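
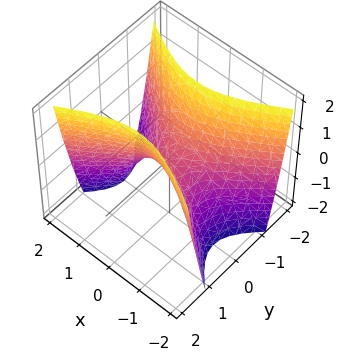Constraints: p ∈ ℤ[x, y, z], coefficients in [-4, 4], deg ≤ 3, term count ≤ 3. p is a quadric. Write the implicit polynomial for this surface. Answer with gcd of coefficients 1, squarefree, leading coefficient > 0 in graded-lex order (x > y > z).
(a) deg p = 2. A saddle surface; a quadric.
(b) Symmetries: it's symmetric under y → −y, forcing even powers of y; the x ↦ −x reflection is a symmetry, so x appears only in even powers.
(c) Checking where it meets the axes: it meets the y-axis at y = 0 (among the integer gridlines); it crosses the z-axis at the gridline z = 0; it crosses the x-axis at the gridline x = 0.
(d) Matching integer coefficients to the picture gives p.

x^2 - 2*y^2 + z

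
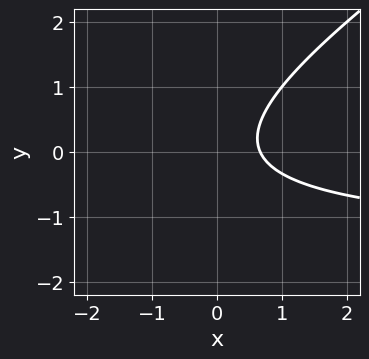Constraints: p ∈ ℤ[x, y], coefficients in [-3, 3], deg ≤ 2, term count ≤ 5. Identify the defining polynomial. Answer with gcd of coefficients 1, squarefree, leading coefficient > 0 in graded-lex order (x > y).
First, the degree is 2 — a generic line meets the curve in up to 2 points.
Then, checking where it meets the axes: it misses every integer gridline on the y-axis.
Finally, these observations pin down the coefficients.

2*x*y - 3*y^2 + 3*x - 2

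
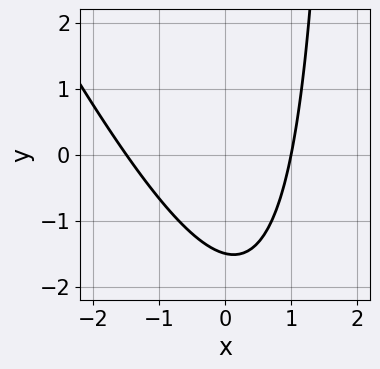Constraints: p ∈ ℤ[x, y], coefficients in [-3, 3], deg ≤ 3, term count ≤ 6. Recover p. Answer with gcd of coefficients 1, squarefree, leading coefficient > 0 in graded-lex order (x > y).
2*x^2 + x*y + x - 2*y - 3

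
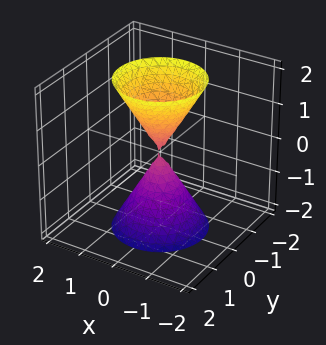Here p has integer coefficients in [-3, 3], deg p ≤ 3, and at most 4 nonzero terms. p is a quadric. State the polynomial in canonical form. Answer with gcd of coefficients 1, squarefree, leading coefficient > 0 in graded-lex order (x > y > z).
(a) I count 2 distinct pieces. They look like related sheets of one shape, so recover p as a whole.
(b) The degree is 2 — a double cone through the origin; a quadric.
(c) Symmetries: the surface is invariant under rotation about z: p = q(x² + y², z); mirror symmetry z ↦ −z ⇒ only even powers of z.
(d) Against the integer gridlines: it meets the z-axis at z = 0 (among the integer gridlines); one y-axis crossing is at y = 0; a circular section at z = -1 has radius between 0 and 1; it crosses the x-axis at the gridline x = 0.
(e) Putting this together gives p.

3*x^2 + 3*y^2 - z^2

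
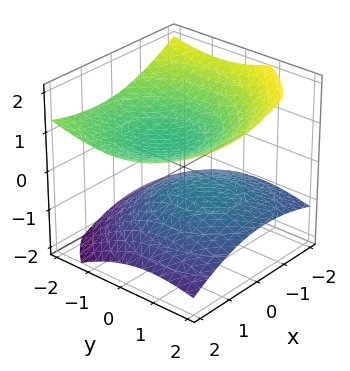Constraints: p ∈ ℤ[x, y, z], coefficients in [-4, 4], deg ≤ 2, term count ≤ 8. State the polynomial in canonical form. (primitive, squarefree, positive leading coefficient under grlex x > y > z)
x^2 - x*z + y^2 + y*z - 3*z^2 + 1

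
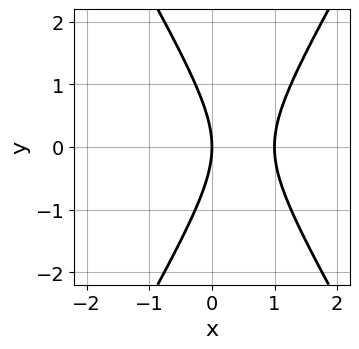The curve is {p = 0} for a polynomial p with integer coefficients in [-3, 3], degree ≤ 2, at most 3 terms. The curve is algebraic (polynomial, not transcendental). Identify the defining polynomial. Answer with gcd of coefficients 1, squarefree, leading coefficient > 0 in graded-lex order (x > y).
3*x^2 - y^2 - 3*x

1. deg p = 2. The shape is more complex than any degree-1 curve.
2. Symmetries: the y ↦ −y reflection is a symmetry, so y appears only in even powers.
3. From the axis intercepts and sections: the x-axis gridline crossings are at x ∈ {0, 1}; one y-axis crossing is at y = 0.
4. Matching integer coefficients to the picture gives p.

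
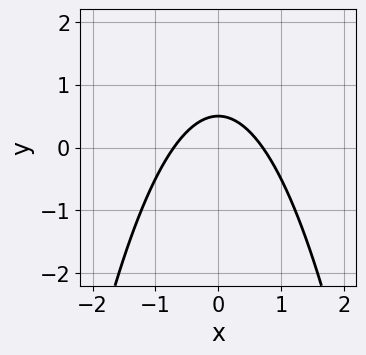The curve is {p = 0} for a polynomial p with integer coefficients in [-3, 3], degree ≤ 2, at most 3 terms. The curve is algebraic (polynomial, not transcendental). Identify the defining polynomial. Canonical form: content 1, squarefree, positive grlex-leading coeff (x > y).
2*x^2 + 2*y - 1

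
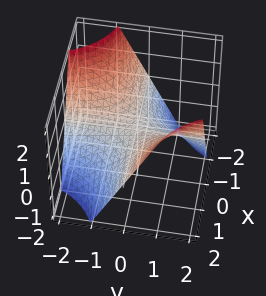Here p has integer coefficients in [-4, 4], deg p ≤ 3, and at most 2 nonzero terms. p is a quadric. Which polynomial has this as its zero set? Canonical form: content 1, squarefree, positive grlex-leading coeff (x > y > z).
Degree: a saddle surface; a quadric, so deg p = 2.
Observable constraints: one z-axis crossing is at z = 0; every point of the x-axis in the box is on the surface; the visible y-axis segment lies entirely on the surface.
These observations pin down the coefficients.

x*y - z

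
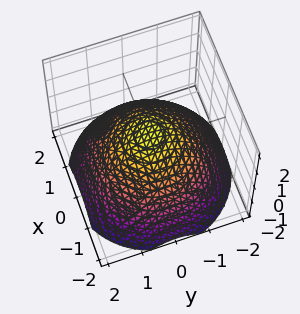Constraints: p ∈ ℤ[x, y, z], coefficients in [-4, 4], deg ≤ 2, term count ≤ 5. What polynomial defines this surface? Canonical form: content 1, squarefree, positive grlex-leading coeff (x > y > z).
1. deg p = 2. The shape is more complex than any degree-1 surface.
2. Symmetry: the z-axis is an axis of rotation, so x and y enter only as x² + y².
3. Against the integer gridlines: among the integer gridlines, it crosses the x-axis at x ∈ {-1, 1}; the y-axis gridline crossings are at y ∈ {-1, 1}; a circular section at z = -1 has radius between 1 and 2.
4. These observations pin down the coefficients.

x^2 + y^2 + 2*z - 1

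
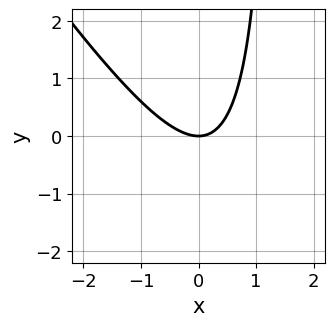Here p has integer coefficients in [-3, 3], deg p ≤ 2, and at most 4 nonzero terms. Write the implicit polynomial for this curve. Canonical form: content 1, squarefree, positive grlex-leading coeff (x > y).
The degree is 2 — a generic line meets the curve in up to 2 points.
Against the integer gridlines: it meets the x-axis at x = 0 (among the integer gridlines); it crosses the y-axis at the gridline y = 0.
Solving for integer coefficients yields p as stated.

3*x^2 + 2*x*y - 3*y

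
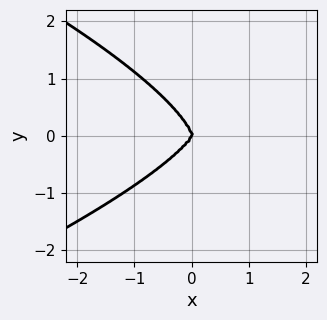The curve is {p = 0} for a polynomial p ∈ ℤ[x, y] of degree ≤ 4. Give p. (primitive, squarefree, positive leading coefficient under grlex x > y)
(a) deg p = 4. A generic line meets the curve in up to 4 points.
(b) Against the integer gridlines: it crosses the y-axis at the gridline y = 0; it crosses the x-axis at the gridline x = 0.
(c) Fitting integer coefficients to these (and the overall shape) gives p.

2*y^4 + 2*x^3 - x^2*y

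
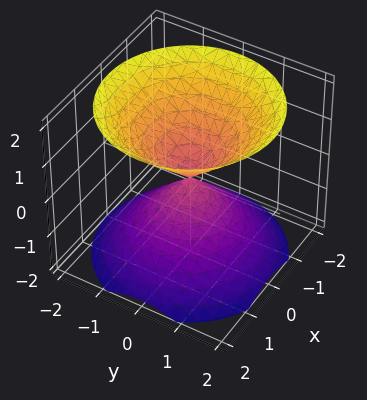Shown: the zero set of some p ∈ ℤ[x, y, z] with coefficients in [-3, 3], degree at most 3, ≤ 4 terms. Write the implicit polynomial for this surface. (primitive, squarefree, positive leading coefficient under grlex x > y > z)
x^2 + y^2 - z^2

1. I count 2 distinct pieces.
2. The degree is 2 — a double cone through the origin; a quadric.
3. Symmetries: mirror symmetry z ↦ −z ⇒ only even powers of z; rotational symmetry about the z-axis ⇒ p depends on x, y only through x² + y².
4. Observable constraints: it crosses the x-axis at the gridline x = 0; a circular section at z = -1 has radius exactly 1; it meets the y-axis at y = 0 (among the integer gridlines); it meets the z-axis at z = 0 (among the integer gridlines).
5. Fitting integer coefficients to these (and the overall shape) gives p.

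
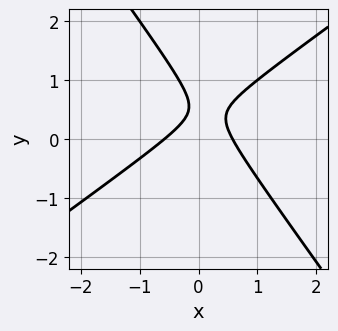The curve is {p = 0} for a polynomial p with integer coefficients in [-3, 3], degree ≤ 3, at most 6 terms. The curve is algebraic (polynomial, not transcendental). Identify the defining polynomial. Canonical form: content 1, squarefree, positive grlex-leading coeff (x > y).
First, deg p = 2.
Then, checking where it meets the axes: it misses every integer gridline on the y-axis.
Finally, together with the visible shape, these determine p as stated.

3*x^2 - 2*x*y - 3*y^2 + 3*y - 1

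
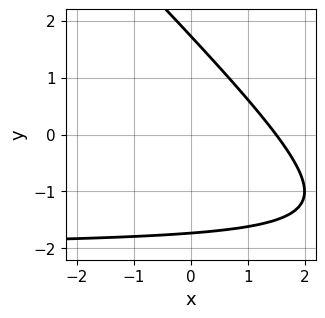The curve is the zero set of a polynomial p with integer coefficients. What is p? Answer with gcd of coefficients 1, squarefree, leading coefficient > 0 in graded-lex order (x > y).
x*y + y^2 + 2*x - 3

First, the degree is 2 — a generic line meets the curve in up to 2 points.
Finally, putting this together gives p.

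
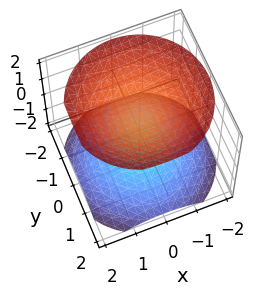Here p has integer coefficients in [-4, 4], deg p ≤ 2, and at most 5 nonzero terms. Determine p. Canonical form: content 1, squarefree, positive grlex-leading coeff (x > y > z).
(a) The picture has 2 separate pieces.
(b) The degree is 2 — two separate bowl-shaped sheets opening away from each other; a quadric.
(c) Symmetries: it's symmetric under z → −z, forcing even powers of z; the z-axis is an axis of rotation, so x and y enter only as x² + y².
(d) Observable constraints: the surface avoids every integer y-axis point in the box; the surface avoids every integer x-axis point in the box.
(e) Putting this together gives p.

2*x^2 + 2*y^2 - 3*z^2 + 3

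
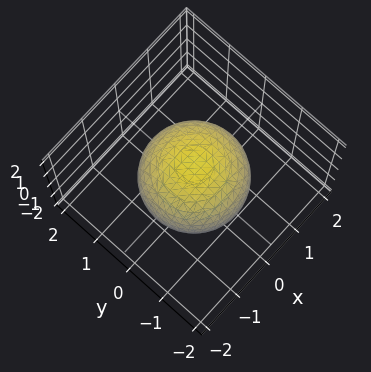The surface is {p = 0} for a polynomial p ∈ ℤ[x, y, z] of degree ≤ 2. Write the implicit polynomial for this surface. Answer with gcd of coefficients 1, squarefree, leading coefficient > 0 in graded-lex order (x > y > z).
Degree: no degree-1 surface has this shape, so deg p = 2.
Symmetries: rotational symmetry about the z-axis ⇒ p depends on x, y only through x² + y².
Against the integer gridlines: a circular section at z = -1 has radius between 0 and 1.
Together with the visible shape, these determine p as stated.

2*x^2 + 2*y^2 + 2*z^2 - 3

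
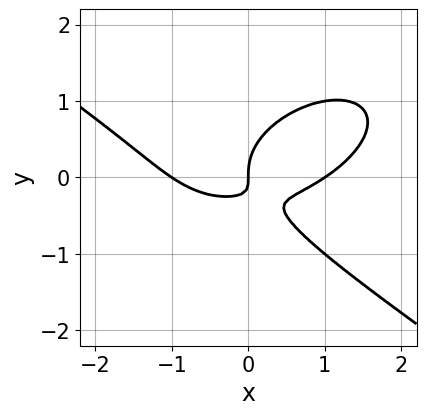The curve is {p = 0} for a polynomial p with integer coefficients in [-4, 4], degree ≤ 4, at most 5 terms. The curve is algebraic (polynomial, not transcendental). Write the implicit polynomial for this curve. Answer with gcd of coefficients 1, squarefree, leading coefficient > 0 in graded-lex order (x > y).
Degree: no degree-2 curve has this shape, so deg p = 3.
From the visible intercepts: among the integer gridlines, it crosses the x-axis at x ∈ {-1, 0, 1}; it meets the y-axis at y = 0 (among the integer gridlines).
Assembling these constraints gives the stated polynomial.

x^3 + 3*y^3 - 3*x*y - x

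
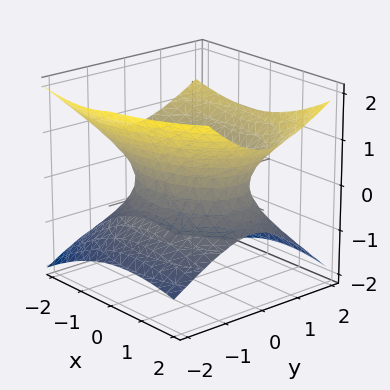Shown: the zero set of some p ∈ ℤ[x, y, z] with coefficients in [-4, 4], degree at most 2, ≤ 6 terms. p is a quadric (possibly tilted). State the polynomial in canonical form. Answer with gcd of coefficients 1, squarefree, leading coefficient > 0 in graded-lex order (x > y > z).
x^2 + x*z + 2*y^2 - y*z - 3*z^2 - 2

1. The degree is 2 — the shape is more complex than any degree-1 surface.
2. Checking where it meets the axes: the y-axis gridline crossings are at y ∈ {-1, 1}; no z-intercept at any integer in the box.
3. Together with the visible shape, these determine p as stated.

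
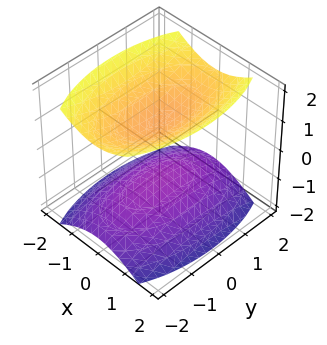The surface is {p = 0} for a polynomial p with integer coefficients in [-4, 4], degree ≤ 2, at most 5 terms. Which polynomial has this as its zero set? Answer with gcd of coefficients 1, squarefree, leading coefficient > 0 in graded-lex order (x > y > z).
(a) The picture has 2 separate pieces.
(b) deg p = 2.
(c) Symmetries: mirror symmetry y ↦ −y ⇒ only even powers of y; mirror symmetry x ↦ −x ⇒ only even powers of x; mirror symmetry z ↦ −z ⇒ only even powers of z.
(d) Checking where it meets the axes: no x-intercept at any integer in the box; the surface avoids every integer y-axis point in the box; among the integer gridlines, it crosses the z-axis at z ∈ {-1, 1}.
(e) Together with the visible shape, these determine p as stated.

3*x^2 + y^2 - 3*z^2 + 3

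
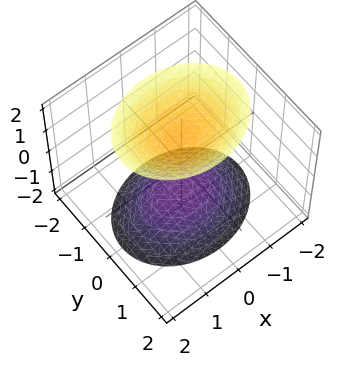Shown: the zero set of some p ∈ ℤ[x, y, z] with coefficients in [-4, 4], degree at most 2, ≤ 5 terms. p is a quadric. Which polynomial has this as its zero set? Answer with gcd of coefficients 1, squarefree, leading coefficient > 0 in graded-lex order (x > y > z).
1. The picture has 2 separate pieces.
2. The degree is 2 — two sheets facing apart; a quadric.
3. Symmetries: the z ↦ −z reflection is a symmetry, so z appears only in even powers; the x ↦ −x reflection is a symmetry, so x appears only in even powers; the y ↦ −y reflection is a symmetry, so y appears only in even powers.
4. From the axis intercepts and sections: it misses every integer gridline on the x-axis; no y-intercept at any integer in the box.
5. Together with the visible shape, these determine p as stated.

2*x^2 + 3*y^2 - 2*z^2 + 3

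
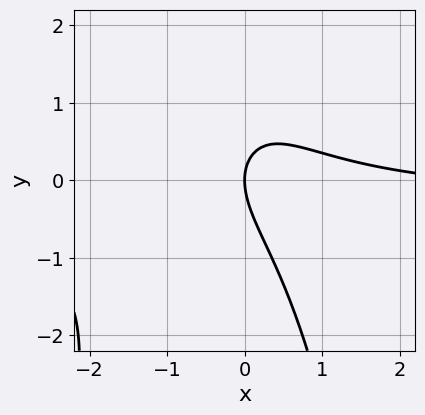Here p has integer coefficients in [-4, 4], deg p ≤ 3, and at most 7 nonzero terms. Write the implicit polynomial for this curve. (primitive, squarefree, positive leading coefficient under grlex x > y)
(a) Degree: no degree-2 curve has this shape, so deg p = 3.
(b) Reading off the gridlines: it crosses the x-axis at the gridline x = 0; it crosses the y-axis at the gridline y = 0.
(c) These observations pin down the coefficients.

3*x^2*y + x^2 + 2*x*y + 2*y^2 - 3*x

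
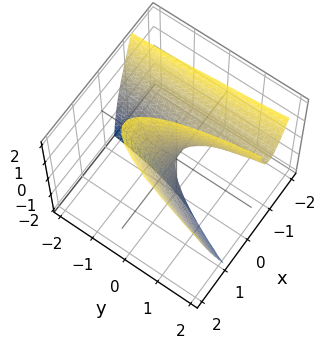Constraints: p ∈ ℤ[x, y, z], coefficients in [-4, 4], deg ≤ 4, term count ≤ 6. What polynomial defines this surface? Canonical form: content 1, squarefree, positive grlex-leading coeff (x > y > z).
3*x^3 - 2*x*y - 3*x*z - 2*y

deg p = 3. No degree-2 surface has this shape.
Observable constraints: it meets the x-axis at x = 0 (among the integer gridlines); it crosses the y-axis at the gridline y = 0; every point of the z-axis in the box is on the surface.
Fitting integer coefficients to these (and the overall shape) gives p.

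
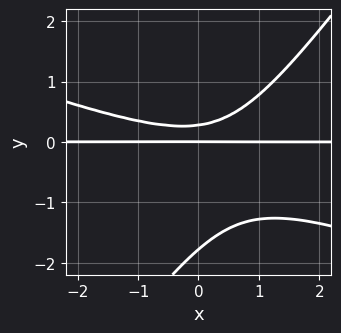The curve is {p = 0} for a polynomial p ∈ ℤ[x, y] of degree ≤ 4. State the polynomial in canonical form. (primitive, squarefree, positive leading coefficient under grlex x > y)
x^2*y + 2*x*y^2 - 2*y^3 - 3*y^2 + y

deg p = 3. A generic line meets the curve in up to 3 points.
Against the integer gridlines: one y-axis crossing is at y = 0; every point of the x-axis in the box is on the curve.
The integer polynomial consistent with all of this is the stated p.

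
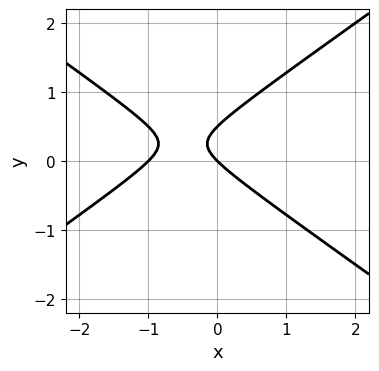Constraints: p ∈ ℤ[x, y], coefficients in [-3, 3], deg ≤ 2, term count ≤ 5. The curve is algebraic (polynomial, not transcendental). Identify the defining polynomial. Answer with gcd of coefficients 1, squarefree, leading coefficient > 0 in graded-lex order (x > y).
First, deg p = 2. A generic line meets the curve in up to 2 points.
Next, from the axis intercepts and sections: among the integer gridlines, it crosses the x-axis at x ∈ {-1, 0}; one y-axis crossing is at y = 0.
Finally, these observations pin down the coefficients.

x^2 - 2*y^2 + x + y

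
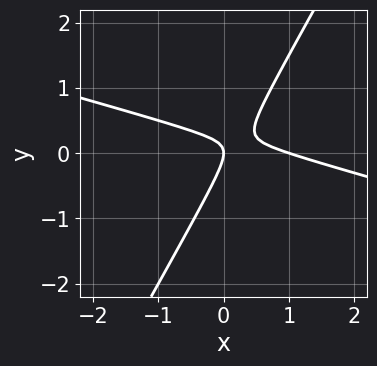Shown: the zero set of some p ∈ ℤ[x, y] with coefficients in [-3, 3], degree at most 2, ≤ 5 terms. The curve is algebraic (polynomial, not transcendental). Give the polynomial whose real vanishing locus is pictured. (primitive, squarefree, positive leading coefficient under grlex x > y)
deg p = 2.
From the visible intercepts: one y-axis crossing is at y = 0; among the integer gridlines, it crosses the x-axis at x ∈ {0, 1}.
The integer polynomial consistent with all of this is the stated p.

x^2 + 3*x*y - 2*y^2 - x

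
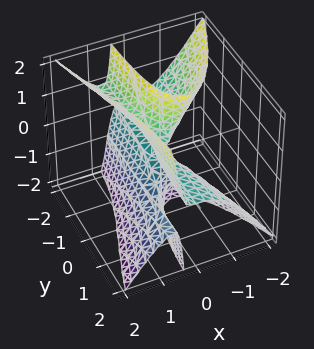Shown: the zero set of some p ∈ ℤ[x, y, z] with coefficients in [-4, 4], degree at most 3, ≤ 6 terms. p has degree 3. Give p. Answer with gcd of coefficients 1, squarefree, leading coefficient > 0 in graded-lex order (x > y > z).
3*x^3 + 2*x*y*z - x*z^2 - y*z

1. The degree is 3 — no degree-2 surface has this shape.
2. Reading off the gridlines: one x-axis crossing is at x = 0; every point of the z-axis in the box is on the surface; every point of the y-axis in the box is on the surface.
3. Fitting integer coefficients to these (and the overall shape) gives p.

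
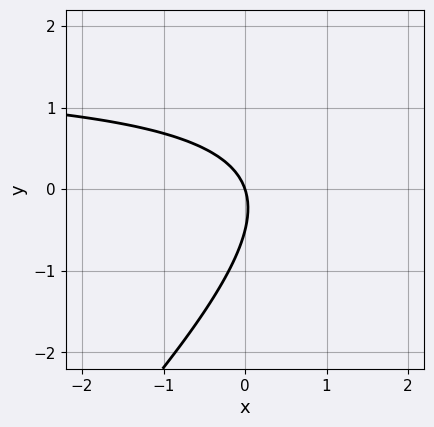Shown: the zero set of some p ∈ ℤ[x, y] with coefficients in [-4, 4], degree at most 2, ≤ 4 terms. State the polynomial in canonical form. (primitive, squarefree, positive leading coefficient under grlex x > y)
(a) The degree is 2 — the shape is more complex than any degree-1 curve.
(b) Against the integer gridlines: it meets the y-axis at y = 0 (among the integer gridlines); it crosses the x-axis at the gridline x = 0.
(c) Together with the visible shape, these determine p as stated.

2*x*y - 2*y^2 - 3*x - y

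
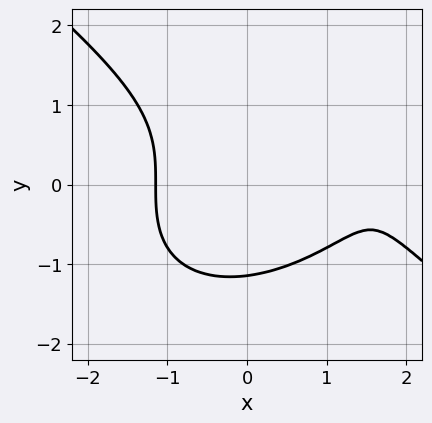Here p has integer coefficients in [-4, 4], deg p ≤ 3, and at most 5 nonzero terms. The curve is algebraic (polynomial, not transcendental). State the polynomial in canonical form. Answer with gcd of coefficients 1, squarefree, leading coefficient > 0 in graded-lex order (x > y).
x^3 + 2*y^3 - 2*x^2 - x + 3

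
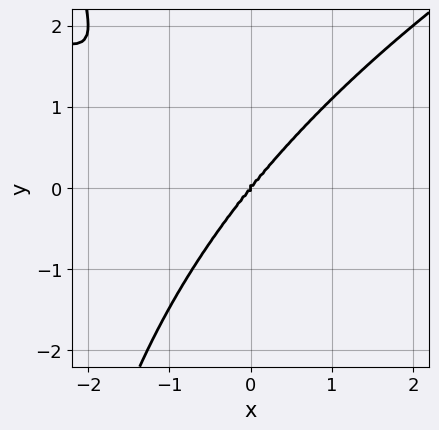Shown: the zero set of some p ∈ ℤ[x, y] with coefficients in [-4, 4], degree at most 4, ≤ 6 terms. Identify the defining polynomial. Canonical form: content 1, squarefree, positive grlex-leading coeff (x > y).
x*y^3 - 2*x^3 - 3*x^2*y + 3*y^3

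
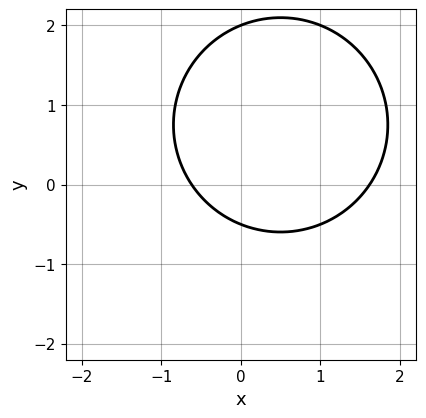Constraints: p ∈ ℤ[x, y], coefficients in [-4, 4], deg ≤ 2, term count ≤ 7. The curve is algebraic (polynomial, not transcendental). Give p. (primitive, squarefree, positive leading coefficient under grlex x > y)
2*x^2 + 2*y^2 - 2*x - 3*y - 2

First, the degree is 2 — a generic line meets the curve in up to 2 points.
Then, from the axis intercepts and sections: it meets the y-axis at y = 2 (among the integer gridlines).
Finally, the integer polynomial consistent with all of this is the stated p.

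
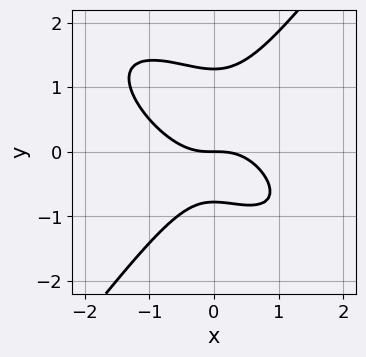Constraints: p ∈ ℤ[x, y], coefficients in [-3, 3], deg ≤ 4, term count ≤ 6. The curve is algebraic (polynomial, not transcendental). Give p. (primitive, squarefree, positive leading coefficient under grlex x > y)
2*x^3 + 2*x^2*y - 2*y^3 + y^2 + 2*y

(a) deg p = 3.
(b) Checking where it meets the axes: it crosses the y-axis at the gridline y = 0; one x-axis crossing is at x = 0.
(c) Matching integer coefficients to the picture gives p.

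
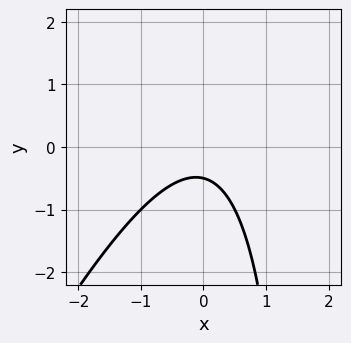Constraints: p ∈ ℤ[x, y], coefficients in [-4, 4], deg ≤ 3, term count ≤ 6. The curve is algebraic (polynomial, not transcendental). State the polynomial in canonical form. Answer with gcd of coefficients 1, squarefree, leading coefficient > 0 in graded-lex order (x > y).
2*x^2 - x*y + 2*y + 1

(a) The degree is 2 — no degree-1 curve has this shape.
(b) Checking where it meets the axes: it misses every integer gridline on the x-axis.
(c) Matching integer coefficients to the picture gives p.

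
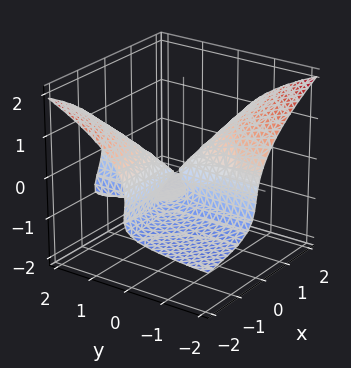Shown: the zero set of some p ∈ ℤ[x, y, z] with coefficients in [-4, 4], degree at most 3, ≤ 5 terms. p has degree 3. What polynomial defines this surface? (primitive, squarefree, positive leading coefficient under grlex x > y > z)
2*x*y*z + 3*z^3 + 3*x*y + 2*z^2 + y

Degree: no degree-2 surface has this shape, so deg p = 3.
Observable constraints: it meets the z-axis at z = 0 (among the integer gridlines); the visible x-axis segment lies entirely on the surface; it meets the y-axis at y = 0 (among the integer gridlines).
Putting this together gives p.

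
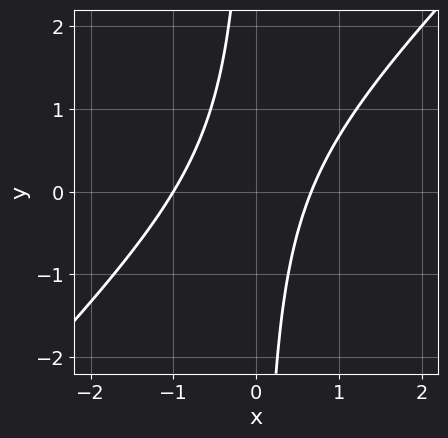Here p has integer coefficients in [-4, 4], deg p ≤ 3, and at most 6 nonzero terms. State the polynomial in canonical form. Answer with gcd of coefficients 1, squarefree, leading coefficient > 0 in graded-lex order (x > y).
3*x^2 - 3*x*y + x - 2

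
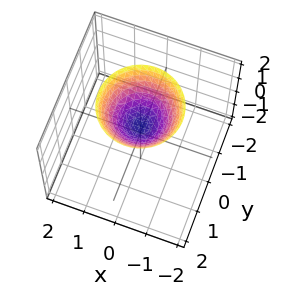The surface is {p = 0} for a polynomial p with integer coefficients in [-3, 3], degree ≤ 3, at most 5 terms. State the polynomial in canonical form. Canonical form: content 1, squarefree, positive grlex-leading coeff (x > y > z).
2*x^2 + 2*y^2 - 2*z + 1

1. The degree is 2 — a generic line meets the surface in up to 2 points.
2. Symmetries: rotational symmetry about the z-axis ⇒ p depends on x, y only through x² + y².
3. From the axis intercepts and sections: a circular section at z = 1 has radius between 0 and 1; it misses every integer gridline on the x-axis; no y-intercept at any integer in the box.
4. Solving for integer coefficients yields p as stated.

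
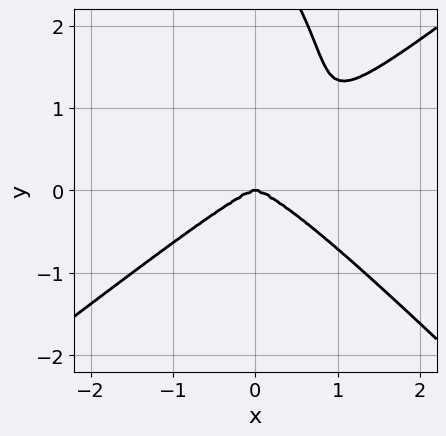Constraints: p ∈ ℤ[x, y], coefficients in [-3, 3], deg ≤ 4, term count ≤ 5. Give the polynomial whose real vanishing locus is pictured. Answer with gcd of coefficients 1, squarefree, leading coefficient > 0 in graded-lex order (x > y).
(a) The degree is 4 — a generic line meets the curve in up to 4 points.
(b) From the visible intercepts: one y-axis crossing is at y = 0; it crosses the x-axis at the gridline x = 0.
(c) These observations pin down the coefficients.

2*x^4 - 2*x^2*y^2 - x*y^3 - y^4 + 3*y^3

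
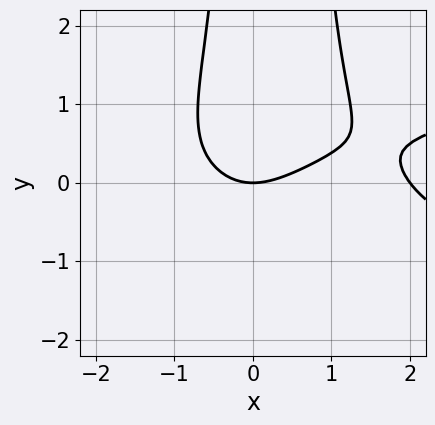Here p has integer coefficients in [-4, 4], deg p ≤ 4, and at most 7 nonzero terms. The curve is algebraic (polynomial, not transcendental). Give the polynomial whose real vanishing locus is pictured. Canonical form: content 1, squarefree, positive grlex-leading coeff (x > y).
First, deg p = 4. The shape is more complex than any degree-3 curve.
Next, against the integer gridlines: the x-axis gridline crossings are at x ∈ {0, 2}; one y-axis crossing is at y = 0.
Finally, together with the visible shape, these determine p as stated.

2*x^2*y^2 - x^3 - x*y^2 + 2*x^2 - 3*y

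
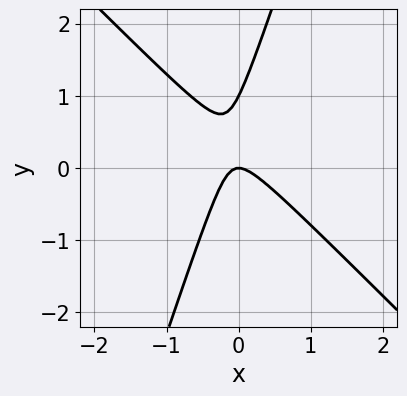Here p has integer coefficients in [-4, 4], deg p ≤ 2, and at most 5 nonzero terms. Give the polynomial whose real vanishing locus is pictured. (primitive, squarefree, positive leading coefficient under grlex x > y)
3*x^2 + 2*x*y - y^2 + y

(a) deg p = 2. No degree-1 curve has this shape.
(b) Checking where it meets the axes: the y-axis gridline crossings are at y ∈ {0, 1}; one x-axis crossing is at x = 0.
(c) These observations pin down the coefficients.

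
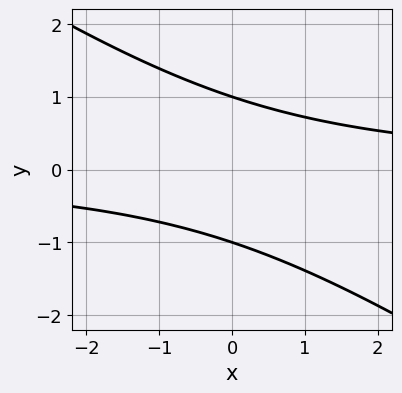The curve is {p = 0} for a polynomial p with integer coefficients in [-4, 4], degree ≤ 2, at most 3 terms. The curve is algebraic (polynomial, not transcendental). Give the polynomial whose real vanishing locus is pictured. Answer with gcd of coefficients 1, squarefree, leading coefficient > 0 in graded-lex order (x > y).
2*x*y + 3*y^2 - 3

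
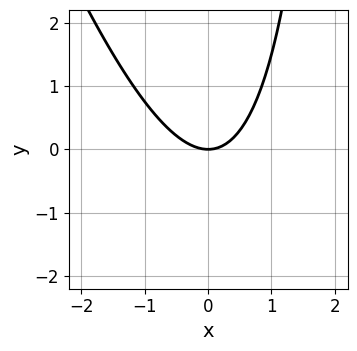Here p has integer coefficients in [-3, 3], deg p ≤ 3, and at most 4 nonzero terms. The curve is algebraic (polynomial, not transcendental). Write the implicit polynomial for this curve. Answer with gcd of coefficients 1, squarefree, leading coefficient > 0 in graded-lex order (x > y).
3*x^2 + x*y - 3*y

(a) The degree is 2 — the shape is more complex than any degree-1 curve.
(b) Reading off the gridlines: it crosses the y-axis at the gridline y = 0; it crosses the x-axis at the gridline x = 0.
(c) These observations pin down the coefficients.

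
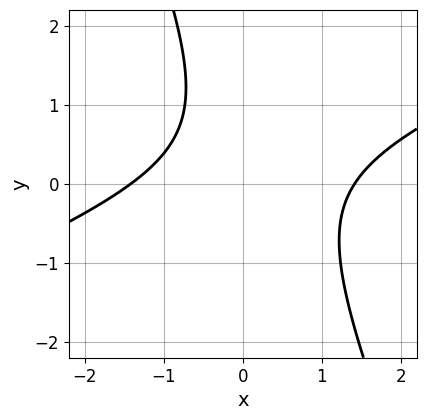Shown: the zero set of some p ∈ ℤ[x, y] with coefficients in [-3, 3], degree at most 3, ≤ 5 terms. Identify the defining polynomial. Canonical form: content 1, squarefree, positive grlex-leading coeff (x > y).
First, degree: no degree-1 curve has this shape, so deg p = 2.
Next, checking where it meets the axes: it misses every integer gridline on the y-axis.
Finally, assembling these constraints gives the stated polynomial.

x^2 - 2*x*y - y^2 + y - 2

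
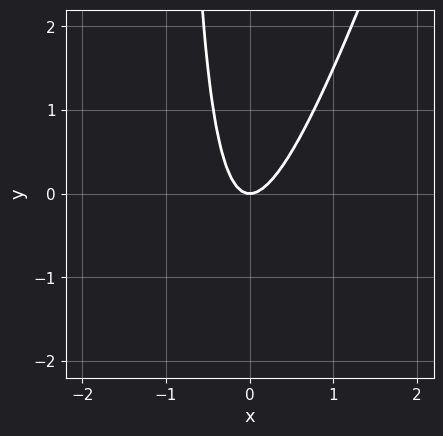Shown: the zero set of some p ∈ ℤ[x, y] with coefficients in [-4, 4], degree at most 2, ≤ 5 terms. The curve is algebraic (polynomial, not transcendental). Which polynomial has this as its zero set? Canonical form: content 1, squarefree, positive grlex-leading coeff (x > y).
3*x^2 - x*y - y

(a) deg p = 2. No degree-1 curve has this shape.
(b) Checking where it meets the axes: one y-axis crossing is at y = 0; it crosses the x-axis at the gridline x = 0.
(c) Putting this together gives p.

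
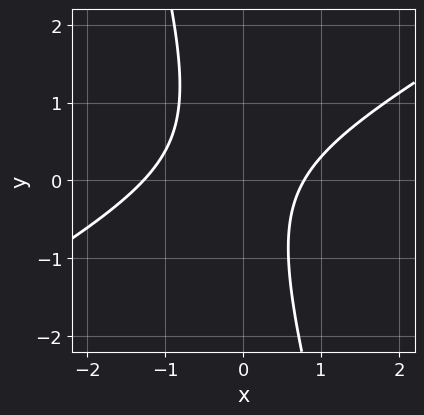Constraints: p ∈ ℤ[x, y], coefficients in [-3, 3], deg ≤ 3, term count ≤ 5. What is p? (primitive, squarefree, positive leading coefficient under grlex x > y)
2*x^2 - 3*x*y - y^2 + x - 2

(a) The degree is 2 — a generic line meets the curve in up to 2 points.
(b) Reading off the gridlines: the curve avoids every integer y-axis point in the box.
(c) Putting this together gives p.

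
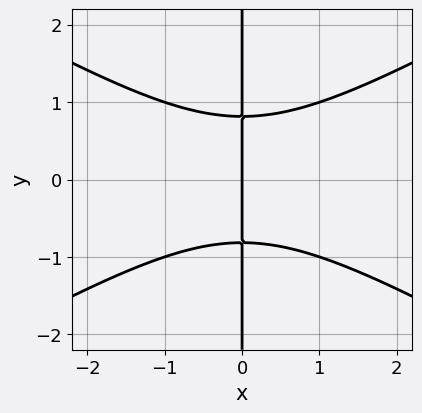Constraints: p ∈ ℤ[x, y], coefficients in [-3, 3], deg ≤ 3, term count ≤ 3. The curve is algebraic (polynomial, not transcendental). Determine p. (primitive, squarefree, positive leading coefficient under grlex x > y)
(a) The degree is 3 — a generic line meets the curve in up to 3 points.
(b) Symmetries: the y ↦ −y reflection is a symmetry, so y appears only in even powers.
(c) Reading off the gridlines: it crosses the x-axis at the gridline x = 0; every point of the y-axis in the box is on the curve.
(d) Solving for integer coefficients yields p as stated.

x^3 - 3*x*y^2 + 2*x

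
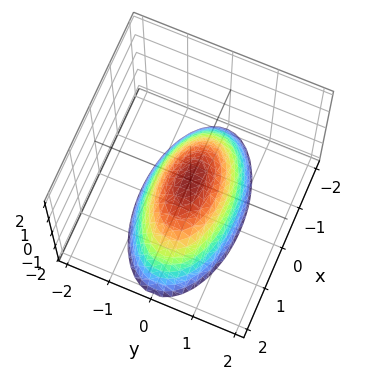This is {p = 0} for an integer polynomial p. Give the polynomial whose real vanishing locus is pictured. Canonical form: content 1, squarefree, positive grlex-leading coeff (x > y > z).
Degree: a paraboloid; a quadric, so deg p = 2.
Symmetries: mirror symmetry x ↦ −x ⇒ only even powers of x; the y ↦ −y reflection is a symmetry, so y appears only in even powers.
From the visible intercepts: one y-axis crossing is at y = 0; one z-axis crossing is at z = 0; one x-axis crossing is at x = 0.
Fitting integer coefficients to these (and the overall shape) gives p.

x^2 + 3*y^2 + 2*z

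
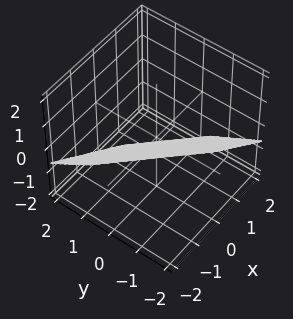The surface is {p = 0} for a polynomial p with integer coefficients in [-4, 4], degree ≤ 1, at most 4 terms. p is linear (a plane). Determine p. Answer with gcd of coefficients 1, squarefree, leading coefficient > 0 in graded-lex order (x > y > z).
3*x + 3*y + 3*z + 2

(a) Degree: every cross-section is a straight line — this is a plane, so deg p = 1.
(b) Matching integer coefficients to the picture gives p.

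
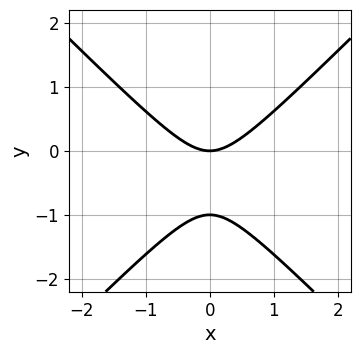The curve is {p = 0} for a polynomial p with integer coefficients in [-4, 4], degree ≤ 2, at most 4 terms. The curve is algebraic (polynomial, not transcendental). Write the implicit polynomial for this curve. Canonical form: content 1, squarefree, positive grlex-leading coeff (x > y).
x^2 - y^2 - y

(a) The degree is 2 — no degree-1 curve has this shape.
(b) Symmetries: the x ↦ −x reflection is a symmetry, so x appears only in even powers.
(c) Observable constraints: among the integer gridlines, it crosses the y-axis at y ∈ {-1, 0}; one x-axis crossing is at x = 0.
(d) Solving for integer coefficients yields p as stated.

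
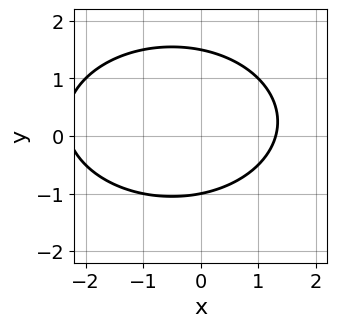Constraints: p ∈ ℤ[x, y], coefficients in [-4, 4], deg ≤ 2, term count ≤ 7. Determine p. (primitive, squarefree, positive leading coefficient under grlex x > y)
(a) Degree: the shape is more complex than any degree-1 curve, so deg p = 2.
(b) Checking where it meets the axes: it meets the y-axis at y = -1 (among the integer gridlines).
(c) Assembling these constraints gives the stated polynomial.

x^2 + 2*y^2 + x - y - 3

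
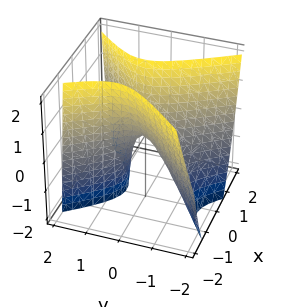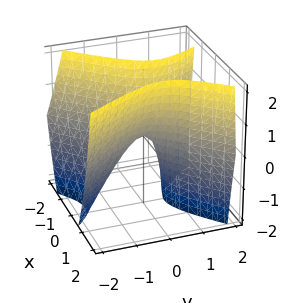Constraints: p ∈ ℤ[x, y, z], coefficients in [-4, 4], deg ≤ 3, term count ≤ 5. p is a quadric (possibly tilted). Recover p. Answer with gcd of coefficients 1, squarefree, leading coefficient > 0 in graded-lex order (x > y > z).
First, deg p = 2.
Then, observable constraints: one z-axis crossing is at z = 0; one x-axis crossing is at x = 0.
Finally, solving for integer coefficients yields p as stated.

3*x^2 - x*y - 2*y^2 + y*z - z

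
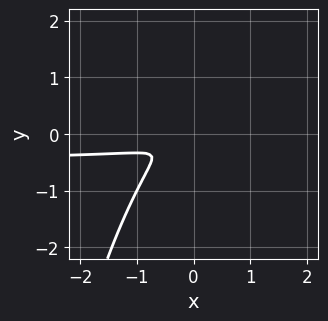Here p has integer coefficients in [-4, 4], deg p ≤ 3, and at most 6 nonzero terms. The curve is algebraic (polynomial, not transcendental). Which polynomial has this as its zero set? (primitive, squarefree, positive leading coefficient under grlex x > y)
1. The degree is 3 — a generic line meets the curve in up to 3 points.
2. The integer polynomial consistent with all of this is the stated p.

2*x^2*y + x^2 - 2*x*y + 3*y^2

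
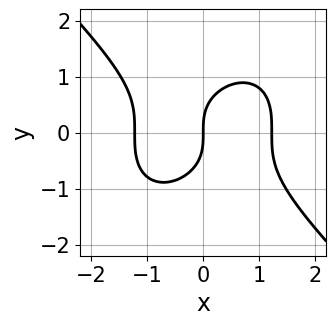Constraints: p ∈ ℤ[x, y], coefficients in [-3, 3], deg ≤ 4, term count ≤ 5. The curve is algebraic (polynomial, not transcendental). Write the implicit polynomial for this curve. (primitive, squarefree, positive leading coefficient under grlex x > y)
1. The degree is 3 — a generic line meets the curve in up to 3 points.
2. Reading off the gridlines: it meets the x-axis at x = 0 (among the integer gridlines); it crosses the y-axis at the gridline y = 0.
3. Together with the visible shape, these determine p as stated.

2*x^3 + 2*y^3 - 3*x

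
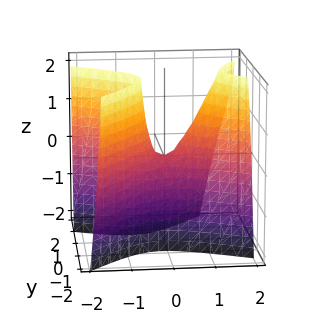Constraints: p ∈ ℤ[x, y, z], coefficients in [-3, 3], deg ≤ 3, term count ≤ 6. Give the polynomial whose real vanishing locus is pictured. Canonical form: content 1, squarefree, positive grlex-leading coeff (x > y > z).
First, the degree is 2 — no degree-1 surface has this shape.
Then, reading off the gridlines: it crosses the y-axis at the gridline y = 0; it crosses the z-axis at the gridline z = 0; it crosses the x-axis at the gridline x = 0.
Finally, the integer polynomial consistent with all of this is the stated p.

2*x^2 + 2*x*y - x*z - 3*y^2 - z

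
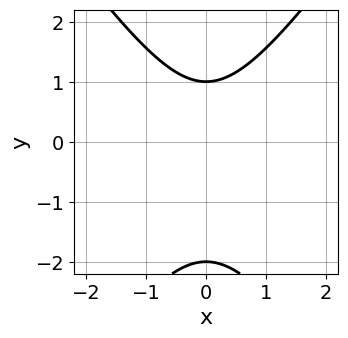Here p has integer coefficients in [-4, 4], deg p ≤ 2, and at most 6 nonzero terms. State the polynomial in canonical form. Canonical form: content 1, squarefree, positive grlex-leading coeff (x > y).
Degree: a generic line meets the curve in up to 2 points, so deg p = 2.
Symmetries: mirror symmetry x ↦ −x ⇒ only even powers of x.
Observable constraints: the curve avoids every integer x-axis point in the box; the y-axis gridline crossings are at y ∈ {-2, 1}.
These observations pin down the coefficients.

2*x^2 - y^2 - y + 2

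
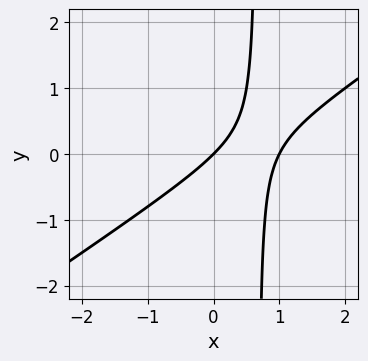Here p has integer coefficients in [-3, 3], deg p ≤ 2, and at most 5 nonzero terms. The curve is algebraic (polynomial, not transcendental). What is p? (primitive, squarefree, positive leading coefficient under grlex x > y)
(a) Degree: no degree-1 curve has this shape, so deg p = 2.
(b) From the visible intercepts: it meets the y-axis at y = 0 (among the integer gridlines); the x-axis gridline crossings are at x ∈ {0, 1}.
(c) Solving for integer coefficients yields p as stated.

2*x^2 - 3*x*y - 2*x + 2*y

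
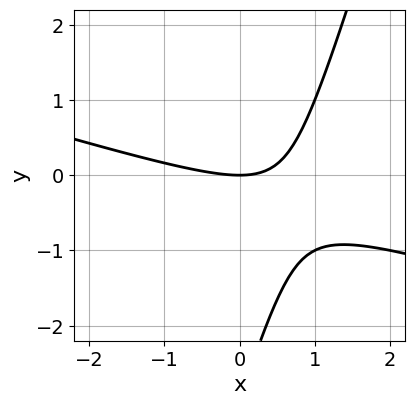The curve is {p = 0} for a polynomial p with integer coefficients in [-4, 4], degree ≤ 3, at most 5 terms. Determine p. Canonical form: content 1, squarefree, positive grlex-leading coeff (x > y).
x^2 + 3*x*y - y^2 - 3*y

1. deg p = 2.
2. Reading off the gridlines: one y-axis crossing is at y = 0; it meets the x-axis at x = 0 (among the integer gridlines).
3. Putting this together gives p.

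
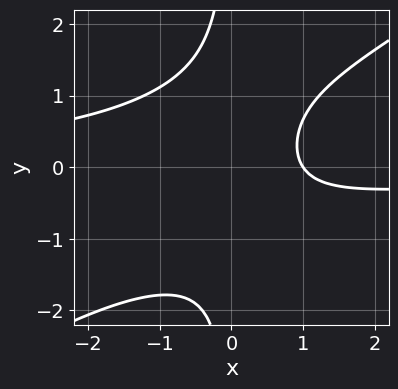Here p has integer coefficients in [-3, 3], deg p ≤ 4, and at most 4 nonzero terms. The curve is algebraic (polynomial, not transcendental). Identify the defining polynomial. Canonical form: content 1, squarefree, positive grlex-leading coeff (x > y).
2*x^2*y - 3*x*y^2 + 3*x - 3

Degree: the shape is more complex than any degree-2 curve, so deg p = 3.
From the axis intercepts and sections: it meets the x-axis at x = 1 (among the integer gridlines); no y-intercept at any integer in the box.
Fitting integer coefficients to these (and the overall shape) gives p.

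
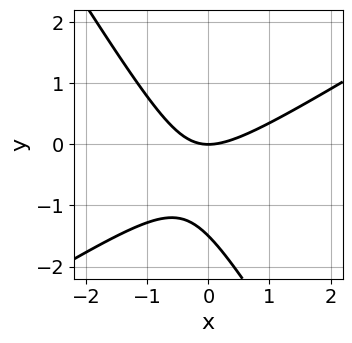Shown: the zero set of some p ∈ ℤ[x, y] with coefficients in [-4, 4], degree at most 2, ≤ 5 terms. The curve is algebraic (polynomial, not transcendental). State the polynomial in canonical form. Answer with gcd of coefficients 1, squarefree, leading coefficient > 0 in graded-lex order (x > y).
First, deg p = 2. A generic line meets the curve in up to 2 points.
Next, reading off the gridlines: it meets the x-axis at x = 0 (among the integer gridlines); it crosses the y-axis at the gridline y = 0.
Finally, these observations pin down the coefficients.

2*x^2 - 2*x*y - 2*y^2 - 3*y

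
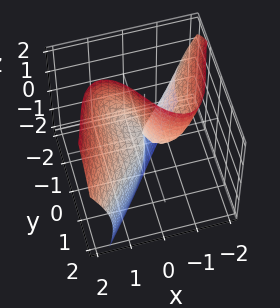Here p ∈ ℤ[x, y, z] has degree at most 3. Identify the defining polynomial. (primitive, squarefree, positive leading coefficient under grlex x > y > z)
First, degree: no degree-2 surface has this shape, so deg p = 3.
Then, from the visible intercepts: one y-axis crossing is at y = 0; the visible z-axis segment lies entirely on the surface; it meets the x-axis at x = 0 (among the integer gridlines).
Finally, fitting integer coefficients to these (and the overall shape) gives p.

2*x^3 - y^3 - y*z^2 - 3*x*z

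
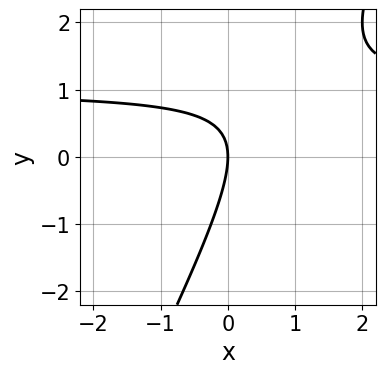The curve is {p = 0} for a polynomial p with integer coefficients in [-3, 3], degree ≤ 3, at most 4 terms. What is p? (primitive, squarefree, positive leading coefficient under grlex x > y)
Degree: a generic line meets the curve in up to 2 points, so deg p = 2.
Checking where it meets the axes: one x-axis crossing is at x = 0; one y-axis crossing is at y = 0.
Together with the visible shape, these determine p as stated.

2*x*y - y^2 - 2*x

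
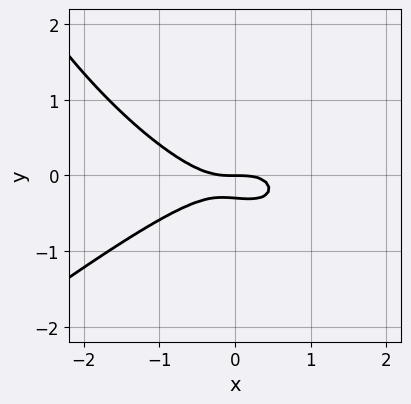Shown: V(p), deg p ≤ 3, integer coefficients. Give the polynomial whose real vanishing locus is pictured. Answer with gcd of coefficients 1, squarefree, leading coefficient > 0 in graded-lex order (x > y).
x^3 - x*y^2 - y^3 + 3*y^2 + y

1. The degree is 3 — the shape is more complex than any degree-2 curve.
2. From the visible intercepts: it crosses the x-axis at the gridline x = 0; one y-axis crossing is at y = 0.
3. Putting this together gives p.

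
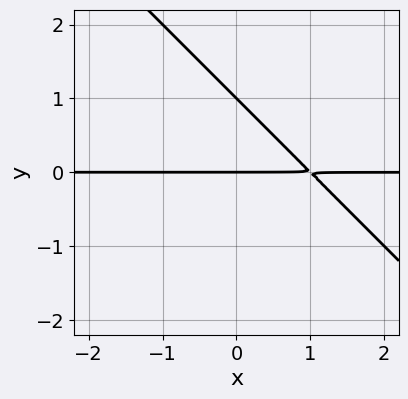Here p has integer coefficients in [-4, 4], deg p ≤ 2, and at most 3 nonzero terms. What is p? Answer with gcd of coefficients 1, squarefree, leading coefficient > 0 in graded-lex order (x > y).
x*y + y^2 - y

The degree is 2 — the shape is more complex than any degree-1 curve.
Observable constraints: the visible x-axis segment lies entirely on the curve; among the integer gridlines, it crosses the y-axis at y ∈ {0, 1}.
These observations pin down the coefficients.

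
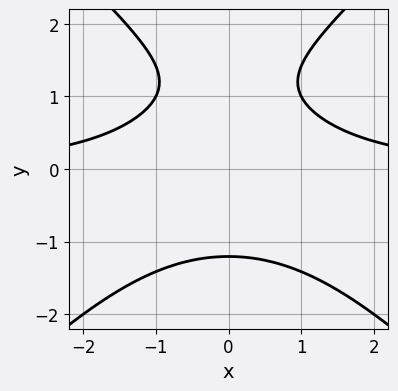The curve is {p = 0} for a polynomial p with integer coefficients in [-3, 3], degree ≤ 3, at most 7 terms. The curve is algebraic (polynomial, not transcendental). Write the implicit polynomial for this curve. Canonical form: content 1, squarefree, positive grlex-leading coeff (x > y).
x^2*y - y^3 + y^2 + y - 2

The degree is 3 — the shape is more complex than any degree-2 curve.
Symmetries: the x ↦ −x reflection is a symmetry, so x appears only in even powers.
From the visible intercepts: it misses every integer gridline on the x-axis.
Putting this together gives p.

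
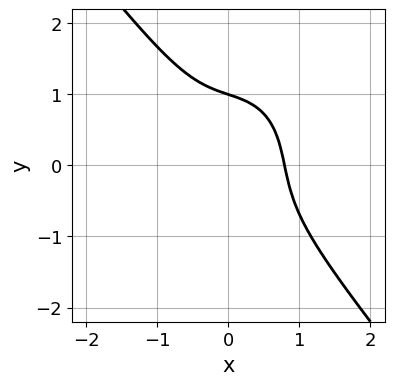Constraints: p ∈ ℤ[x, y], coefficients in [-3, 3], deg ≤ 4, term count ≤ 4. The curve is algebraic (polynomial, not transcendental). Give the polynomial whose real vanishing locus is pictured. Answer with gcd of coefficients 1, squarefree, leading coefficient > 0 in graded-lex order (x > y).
1. Degree: the shape is more complex than any degree-2 curve, so deg p = 3.
2. From the axis intercepts and sections: it crosses the y-axis at the gridline y = 1.
3. These observations pin down the coefficients.

2*x^3 + y^3 + x*y - 1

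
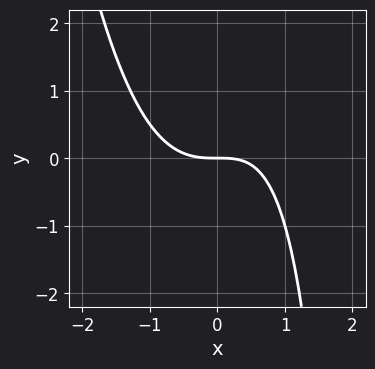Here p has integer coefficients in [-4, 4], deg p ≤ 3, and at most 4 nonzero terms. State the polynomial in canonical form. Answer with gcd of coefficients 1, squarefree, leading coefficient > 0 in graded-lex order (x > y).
Degree: no degree-2 curve has this shape, so deg p = 3.
Checking where it meets the axes: it crosses the y-axis at the gridline y = 0; it crosses the x-axis at the gridline x = 0.
Putting this together gives p.

2*x^3 - x*y + 3*y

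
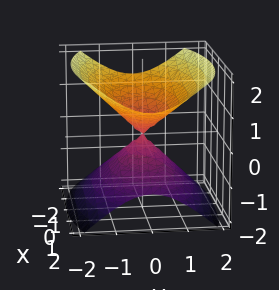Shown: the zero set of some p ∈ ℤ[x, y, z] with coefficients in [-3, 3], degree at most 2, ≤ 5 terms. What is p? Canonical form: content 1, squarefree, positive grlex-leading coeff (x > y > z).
x^2 + 3*y^2 - 3*z^2

1. I count 2 distinct pieces.
2. deg p = 2.
3. Symmetries: mirror symmetry y ↦ −y ⇒ only even powers of y; the z ↦ −z reflection is a symmetry, so z appears only in even powers; it's symmetric under x → −x, forcing even powers of x.
4. Against the integer gridlines: one x-axis crossing is at x = 0; it crosses the y-axis at the gridline y = 0; it meets the z-axis at z = 0 (among the integer gridlines).
5. Putting this together gives p.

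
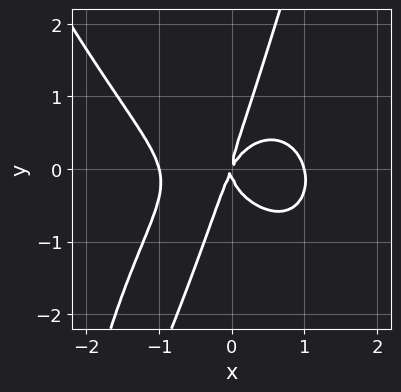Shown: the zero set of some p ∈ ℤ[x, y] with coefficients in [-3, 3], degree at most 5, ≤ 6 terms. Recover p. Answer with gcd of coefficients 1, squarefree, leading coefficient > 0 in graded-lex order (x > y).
1. deg p = 4. The shape is more complex than any degree-3 curve.
2. Against the integer gridlines: it meets the y-axis at y = 0 (among the integer gridlines); the x-axis gridline crossings are at x ∈ {-1, 0, 1}.
3. Fitting integer coefficients to these (and the overall shape) gives p.

2*x^4 + 3*x*y^2 - y^3 - 2*x^2 + x*y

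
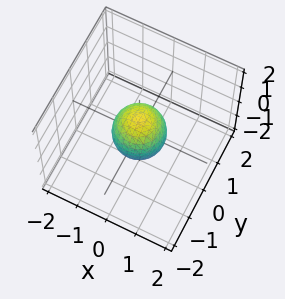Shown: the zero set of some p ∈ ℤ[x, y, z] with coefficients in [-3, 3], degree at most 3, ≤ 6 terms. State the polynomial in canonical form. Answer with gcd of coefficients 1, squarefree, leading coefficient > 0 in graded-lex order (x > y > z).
3*x^2 + 3*y^2 + 2*z^2 - 2

First, degree: a closed, bounded, convex surface; a quadric, so deg p = 2.
Then, symmetries: it's symmetric under z → −z, forcing even powers of z; the surface is invariant under rotation about z: p = q(x² + y², z).
Then, checking where it meets the axes: a circular section at z = 0 has radius between 0 and 1; among the integer gridlines, it crosses the z-axis at z ∈ {-1, 1}.
Finally, solving for integer coefficients yields p as stated.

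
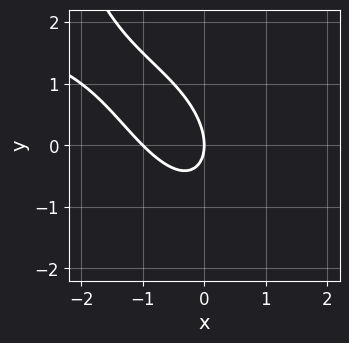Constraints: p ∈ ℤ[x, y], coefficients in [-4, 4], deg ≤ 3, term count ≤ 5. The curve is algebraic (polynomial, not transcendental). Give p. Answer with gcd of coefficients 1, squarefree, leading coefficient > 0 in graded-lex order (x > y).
x^2*y - 3*x^2 - 2*x*y - 2*y^2 - 3*x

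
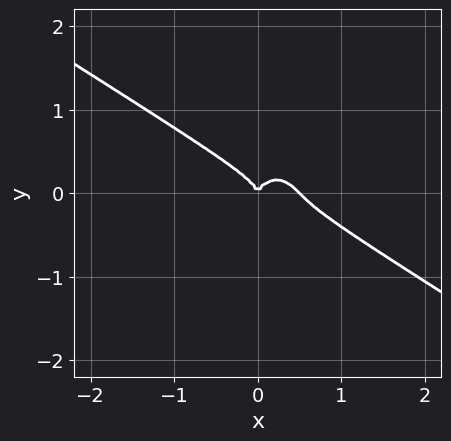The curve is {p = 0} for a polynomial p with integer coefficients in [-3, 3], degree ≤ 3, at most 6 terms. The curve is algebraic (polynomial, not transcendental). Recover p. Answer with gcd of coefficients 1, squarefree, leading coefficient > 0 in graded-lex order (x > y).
2*x^3 + 2*x^2*y + 3*y^3 - x^2

deg p = 3. A generic line meets the curve in up to 3 points.
Observable constraints: it crosses the x-axis at the gridline x = 0; it meets the y-axis at y = 0 (among the integer gridlines).
Solving for integer coefficients yields p as stated.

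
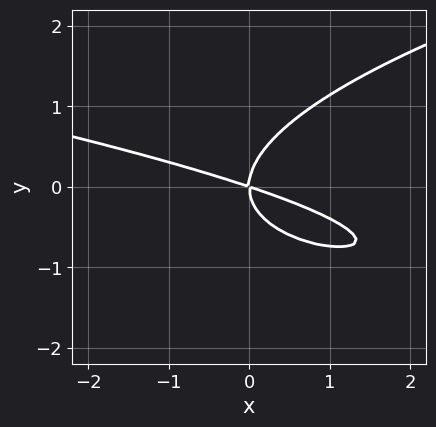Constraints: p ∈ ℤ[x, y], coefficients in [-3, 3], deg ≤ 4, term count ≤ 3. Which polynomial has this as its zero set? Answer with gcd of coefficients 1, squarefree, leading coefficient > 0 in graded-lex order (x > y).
1. deg p = 3. A generic line meets the curve in up to 3 points.
2. Against the integer gridlines: it meets the y-axis at y = 0 (among the integer gridlines); one x-axis crossing is at x = 0.
3. Assembling these constraints gives the stated polynomial.

3*y^3 - x^2 - 3*x*y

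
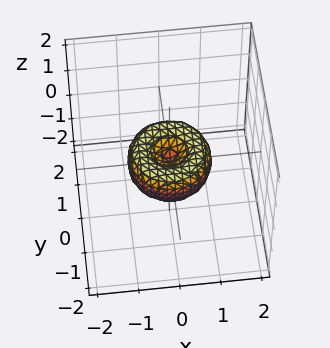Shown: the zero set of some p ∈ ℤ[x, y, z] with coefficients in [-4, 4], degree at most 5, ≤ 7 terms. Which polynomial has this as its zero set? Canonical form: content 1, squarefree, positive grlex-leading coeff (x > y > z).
1. The degree is 4 — a generic line meets the surface in up to 4 points.
2. Symmetry: the surface is invariant under rotation about z: p = q(x² + y², z).
3. Reading off the gridlines: among the integer gridlines, it crosses the x-axis at x ∈ {-1, 0, 1}; among the integer gridlines, it crosses the y-axis at y ∈ {-1, 0, 1}; it crosses the z-axis at the gridline z = 0; a circular section at z = 0 has radius exactly 1.
4. These observations pin down the coefficients.

x^4 + 2*x^2*y^2 + y^4 - x^2 - y^2 + z^2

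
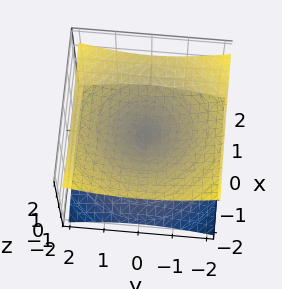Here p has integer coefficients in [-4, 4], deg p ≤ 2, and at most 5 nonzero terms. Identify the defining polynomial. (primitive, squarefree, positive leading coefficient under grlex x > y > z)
x^2 + y^2 - 3*z^2

1. Degree: a double cone through the origin; a quadric, so deg p = 2.
2. Symmetry: the z-axis is an axis of rotation, so x and y enter only as x² + y²; it's symmetric under z → −z, forcing even powers of z.
3. From the axis intercepts and sections: one z-axis crossing is at z = 0; one y-axis crossing is at y = 0; a circular section at z = 1 has radius between 1 and 2.
4. Putting this together gives p.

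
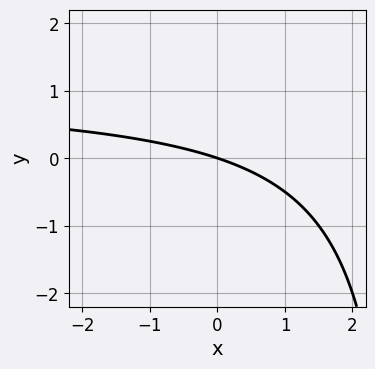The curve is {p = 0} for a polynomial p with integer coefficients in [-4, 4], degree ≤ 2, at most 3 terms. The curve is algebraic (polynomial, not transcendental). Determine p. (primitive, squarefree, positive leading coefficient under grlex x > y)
x*y - x - 3*y

1. The degree is 2 — no degree-1 curve has this shape.
2. From the visible intercepts: it meets the x-axis at x = 0 (among the integer gridlines); it meets the y-axis at y = 0 (among the integer gridlines).
3. Matching integer coefficients to the picture gives p.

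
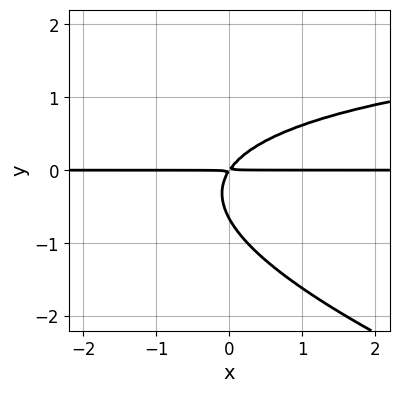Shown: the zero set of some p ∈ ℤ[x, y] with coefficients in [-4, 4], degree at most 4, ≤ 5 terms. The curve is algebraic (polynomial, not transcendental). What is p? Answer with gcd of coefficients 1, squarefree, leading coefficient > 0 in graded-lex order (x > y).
x*y^2 + 3*y^3 - 3*x*y + 2*y^2

Degree: a generic line meets the curve in up to 3 points, so deg p = 3.
Against the integer gridlines: every point of the x-axis in the box is on the curve.
Putting this together gives p.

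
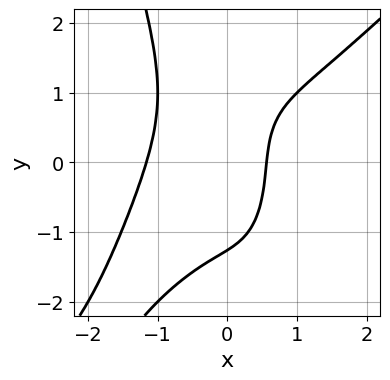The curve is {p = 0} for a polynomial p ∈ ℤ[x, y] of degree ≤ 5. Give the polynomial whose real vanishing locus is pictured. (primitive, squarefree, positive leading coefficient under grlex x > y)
3*x^4 - 3*x^3*y - y^3 + 3*x - 2

The degree is 4 — the shape is more complex than any degree-3 curve.
Putting this together gives p.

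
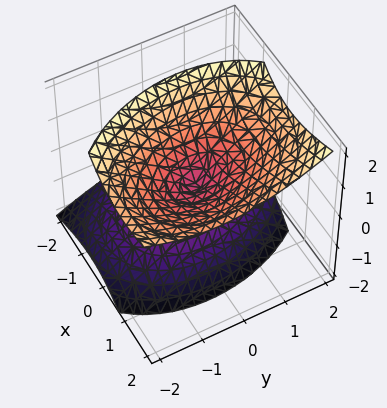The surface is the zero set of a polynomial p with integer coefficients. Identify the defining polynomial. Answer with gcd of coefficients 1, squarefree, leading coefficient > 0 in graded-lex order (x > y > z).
3*x^2 + x*y - 3*x*z + 2*y^2 - 3*z^2

(a) The degree is 2 — the shape is more complex than any degree-1 surface.
(b) Checking where it meets the axes: it meets the z-axis at z = 0 (among the integer gridlines); one x-axis crossing is at x = 0; it meets the y-axis at y = 0 (among the integer gridlines).
(c) Fitting integer coefficients to these (and the overall shape) gives p.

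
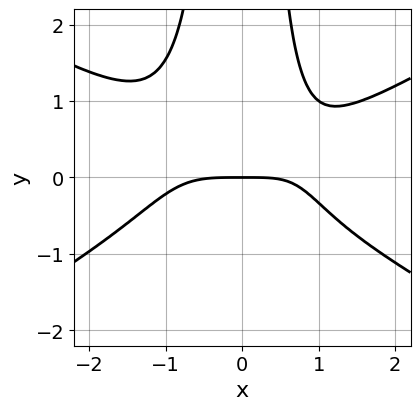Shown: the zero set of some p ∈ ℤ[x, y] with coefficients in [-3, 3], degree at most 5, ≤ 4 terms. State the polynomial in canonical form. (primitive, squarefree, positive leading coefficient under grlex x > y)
1. The degree is 4 — a generic line meets the curve in up to 4 points.
2. Reading off the gridlines: one x-axis crossing is at x = 0; one y-axis crossing is at y = 0.
3. Fitting integer coefficients to these (and the overall shape) gives p.

x^4 - 3*x^2*y^2 - x*y + 3*y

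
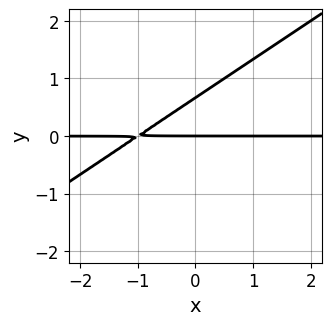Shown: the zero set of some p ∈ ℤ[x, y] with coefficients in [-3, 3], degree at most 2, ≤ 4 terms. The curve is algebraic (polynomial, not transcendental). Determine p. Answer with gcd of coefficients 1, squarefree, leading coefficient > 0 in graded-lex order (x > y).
2*x*y - 3*y^2 + 2*y

(a) Degree: the shape is more complex than any degree-1 curve, so deg p = 2.
(b) Checking where it meets the axes: it meets the y-axis at y = 0 (among the integer gridlines); every point of the x-axis in the box is on the curve.
(c) Solving for integer coefficients yields p as stated.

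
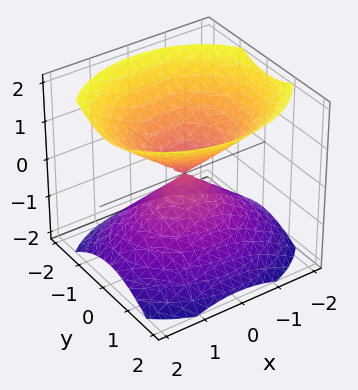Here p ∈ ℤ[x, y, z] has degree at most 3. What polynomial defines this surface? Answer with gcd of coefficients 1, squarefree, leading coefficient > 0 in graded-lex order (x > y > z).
2*x^2 + 3*y^2 - 3*z^2

First, I count 2 distinct pieces. They look like related sheets of one shape, so recover p as a whole.
Next, degree: two nappes meeting at a single point; a quadric, so deg p = 2.
Next, symmetries: it's symmetric under z → −z, forcing even powers of z; it's symmetric under y → −y, forcing even powers of y; it's symmetric under x → −x, forcing even powers of x.
Next, observable constraints: it crosses the y-axis at the gridline y = 0; it meets the z-axis at z = 0 (among the integer gridlines); one x-axis crossing is at x = 0.
Finally, fitting integer coefficients to these (and the overall shape) gives p.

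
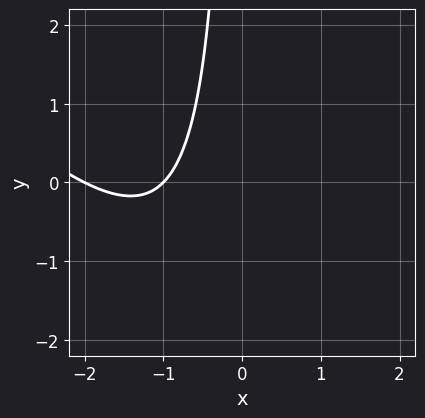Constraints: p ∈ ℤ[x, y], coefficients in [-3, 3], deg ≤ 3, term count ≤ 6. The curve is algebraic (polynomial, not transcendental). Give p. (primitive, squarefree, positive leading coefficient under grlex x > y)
x^2 + x*y + 3*x + 2

1. Degree: a generic line meets the curve in up to 2 points, so deg p = 2.
2. Reading off the gridlines: it misses every integer gridline on the y-axis; among the integer gridlines, it crosses the x-axis at x ∈ {-2, -1}.
3. Solving for integer coefficients yields p as stated.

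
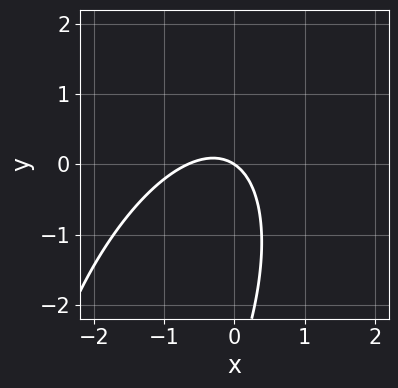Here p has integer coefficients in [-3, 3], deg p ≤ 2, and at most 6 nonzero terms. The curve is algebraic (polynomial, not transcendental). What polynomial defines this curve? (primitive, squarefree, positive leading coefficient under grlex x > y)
Degree: a generic line meets the curve in up to 2 points, so deg p = 2.
From the visible intercepts: it meets the y-axis at y = 0 (among the integer gridlines); one x-axis crossing is at x = 0.
Matching integer coefficients to the picture gives p.

3*x^2 - 2*x*y + y^2 + 2*x + 3*y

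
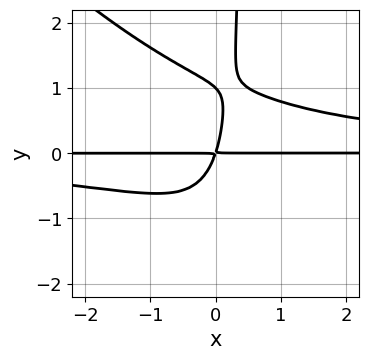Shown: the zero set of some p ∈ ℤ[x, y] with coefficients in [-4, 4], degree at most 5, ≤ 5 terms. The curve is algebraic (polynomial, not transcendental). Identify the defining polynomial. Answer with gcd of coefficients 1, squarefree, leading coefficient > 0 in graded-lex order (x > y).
2*x^2*y^2 + 2*x*y^3 - y^3 - 3*x*y + y^2

The degree is 4 — a generic line meets the curve in up to 4 points.
Reading off the gridlines: it crosses the y-axis at the gridline y = 1; the visible x-axis segment lies entirely on the curve.
The integer polynomial consistent with all of this is the stated p.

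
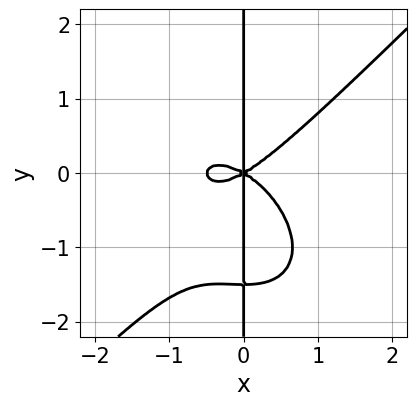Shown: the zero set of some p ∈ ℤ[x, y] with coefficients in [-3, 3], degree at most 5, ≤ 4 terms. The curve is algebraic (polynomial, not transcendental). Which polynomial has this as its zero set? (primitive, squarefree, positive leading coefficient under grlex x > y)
2*x^4 - 2*x*y^3 + x^3 - 3*x*y^2

(a) Degree: no degree-3 curve has this shape, so deg p = 4.
(b) From the axis intercepts and sections: the visible y-axis segment lies entirely on the curve; it crosses the x-axis at the gridline x = 0.
(c) Putting this together gives p.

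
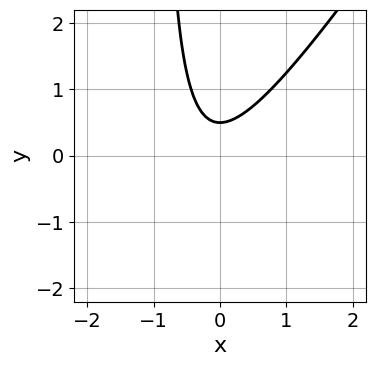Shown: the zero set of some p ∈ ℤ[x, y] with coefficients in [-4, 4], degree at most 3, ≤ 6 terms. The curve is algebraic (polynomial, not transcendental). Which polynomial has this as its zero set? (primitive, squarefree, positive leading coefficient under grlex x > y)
The degree is 2 — no degree-1 curve has this shape.
Reading off the gridlines: no x-intercept at any integer in the box.
Fitting integer coefficients to these (and the overall shape) gives p.

3*x^2 - 2*x*y + x - 2*y + 1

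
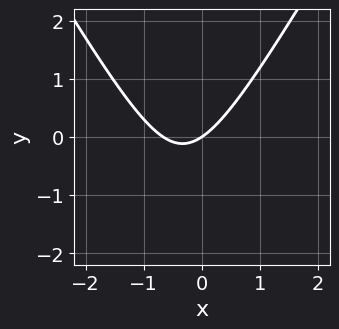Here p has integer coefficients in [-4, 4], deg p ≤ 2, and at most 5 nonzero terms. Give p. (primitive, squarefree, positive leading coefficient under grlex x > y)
3*x^2 - y^2 + 2*x - 3*y

1. deg p = 2. No degree-1 curve has this shape.
2. Against the integer gridlines: it meets the x-axis at x = 0 (among the integer gridlines); one y-axis crossing is at y = 0.
3. Solving for integer coefficients yields p as stated.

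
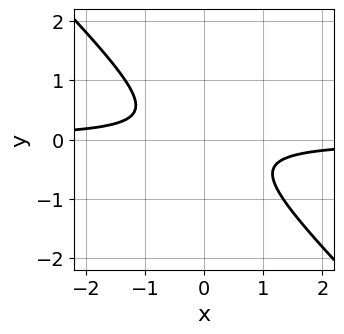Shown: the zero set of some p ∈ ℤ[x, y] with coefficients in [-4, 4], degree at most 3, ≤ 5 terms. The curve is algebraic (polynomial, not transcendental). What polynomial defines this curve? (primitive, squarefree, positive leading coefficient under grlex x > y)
(a) Degree: a generic line meets the curve in up to 2 points, so deg p = 2.
(b) From the axis intercepts and sections: the curve avoids every integer y-axis point in the box; it misses every integer gridline on the x-axis.
(c) Matching integer coefficients to the picture gives p.

3*x*y + 3*y^2 + 1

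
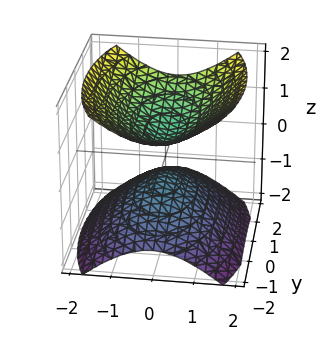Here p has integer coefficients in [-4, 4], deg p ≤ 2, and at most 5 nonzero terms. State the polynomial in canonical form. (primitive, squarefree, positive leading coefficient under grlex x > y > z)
3*x^2 + y^2 - 3*z^2 + 1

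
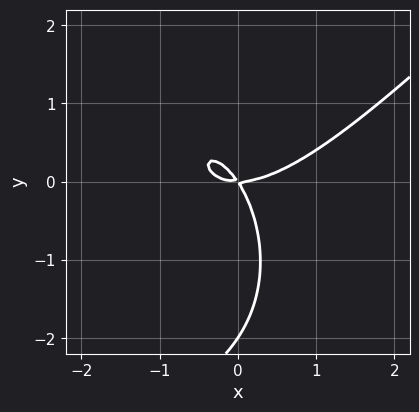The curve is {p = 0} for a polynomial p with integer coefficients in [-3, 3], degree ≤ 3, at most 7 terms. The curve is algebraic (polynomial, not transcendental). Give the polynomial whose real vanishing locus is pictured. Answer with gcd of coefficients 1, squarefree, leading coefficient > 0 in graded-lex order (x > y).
(a) Degree: the shape is more complex than any degree-2 curve, so deg p = 3.
(b) Observable constraints: one x-axis crossing is at x = 0; the y-axis gridline crossings are at y ∈ {-2, 0}.
(c) Matching integer coefficients to the picture gives p.

2*x^3 - x^2*y - y^3 - 3*x*y - 2*y^2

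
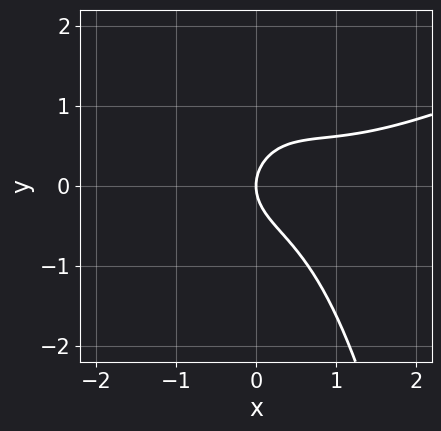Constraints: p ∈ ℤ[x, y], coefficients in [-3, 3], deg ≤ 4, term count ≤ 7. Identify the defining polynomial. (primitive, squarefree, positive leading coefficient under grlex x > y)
1. Degree: the shape is more complex than any degree-2 curve, so deg p = 3.
2. Checking where it meets the axes: one y-axis crossing is at y = 0; it meets the x-axis at x = 0 (among the integer gridlines).
3. Putting this together gives p.

x^3 - 2*x^2*y - x^2 - 2*y^2 + 2*x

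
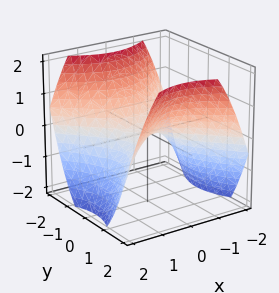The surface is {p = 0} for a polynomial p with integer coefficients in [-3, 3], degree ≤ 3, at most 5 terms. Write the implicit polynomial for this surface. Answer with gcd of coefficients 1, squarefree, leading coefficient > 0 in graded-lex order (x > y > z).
First, the degree is 2 — a saddle surface; a quadric.
Then, symmetries: it's symmetric under y → −y, forcing even powers of y; it's symmetric under x → −x, forcing even powers of x.
Then, observable constraints: it crosses the z-axis at the gridline z = 0; one x-axis crossing is at x = 0.
Finally, solving for integer coefficients yields p as stated.

2*x^2 - 2*y^2 + 3*z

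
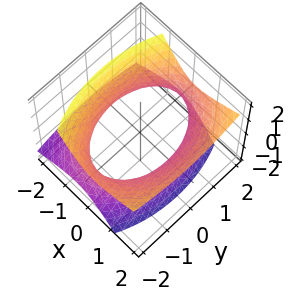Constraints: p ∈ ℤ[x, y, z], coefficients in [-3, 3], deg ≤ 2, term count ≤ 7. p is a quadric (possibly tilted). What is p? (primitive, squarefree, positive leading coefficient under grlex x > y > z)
First, the degree is 2 — the shape is more complex than any degree-1 surface.
Then, against the integer gridlines: it misses every integer gridline on the z-axis.
Finally, assembling these constraints gives the stated polynomial.

2*x^2 - 2*x*z + y^2 - 2*z^2 - 3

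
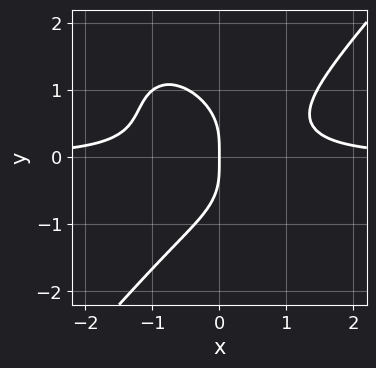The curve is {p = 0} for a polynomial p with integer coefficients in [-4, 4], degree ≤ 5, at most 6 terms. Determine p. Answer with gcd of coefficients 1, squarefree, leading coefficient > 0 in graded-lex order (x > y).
3*x^3*y - 2*y^4 - 3*x*y^2 - 2*x

(a) deg p = 4. The shape is more complex than any degree-3 curve.
(b) Checking where it meets the axes: one x-axis crossing is at x = 0; it crosses the y-axis at the gridline y = 0.
(c) Fitting integer coefficients to these (and the overall shape) gives p.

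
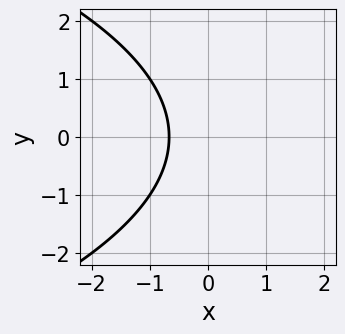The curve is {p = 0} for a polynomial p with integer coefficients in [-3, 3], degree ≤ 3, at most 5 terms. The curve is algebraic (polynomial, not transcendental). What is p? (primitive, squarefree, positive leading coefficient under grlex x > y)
y^2 + 3*x + 2

deg p = 2. A generic line meets the curve in up to 2 points.
Symmetries: the y ↦ −y reflection is a symmetry, so y appears only in even powers.
Checking where it meets the axes: it misses every integer gridline on the y-axis.
These observations pin down the coefficients.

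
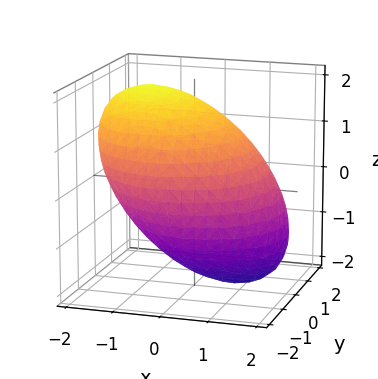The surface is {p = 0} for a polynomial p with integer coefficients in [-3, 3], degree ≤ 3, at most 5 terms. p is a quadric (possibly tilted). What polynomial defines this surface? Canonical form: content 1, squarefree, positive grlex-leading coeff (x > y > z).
The degree is 2 — no degree-1 surface has this shape.
Matching integer coefficients to the picture gives p.

x^2 + x*z + y^2 + z^2 - 3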